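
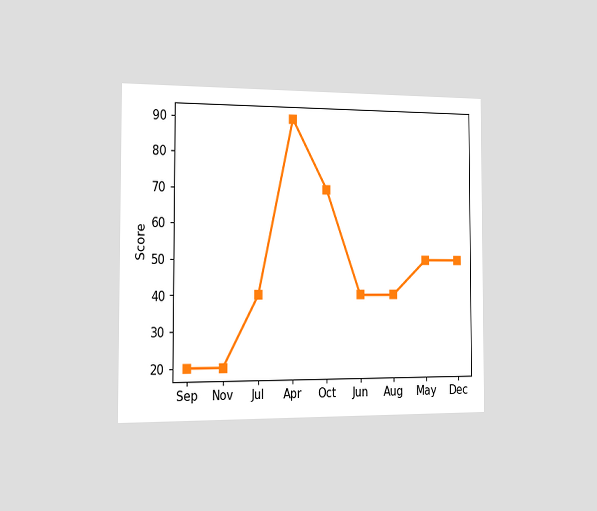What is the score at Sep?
The chart is viewed slightly from the left. At Sep, the line is at 20.

20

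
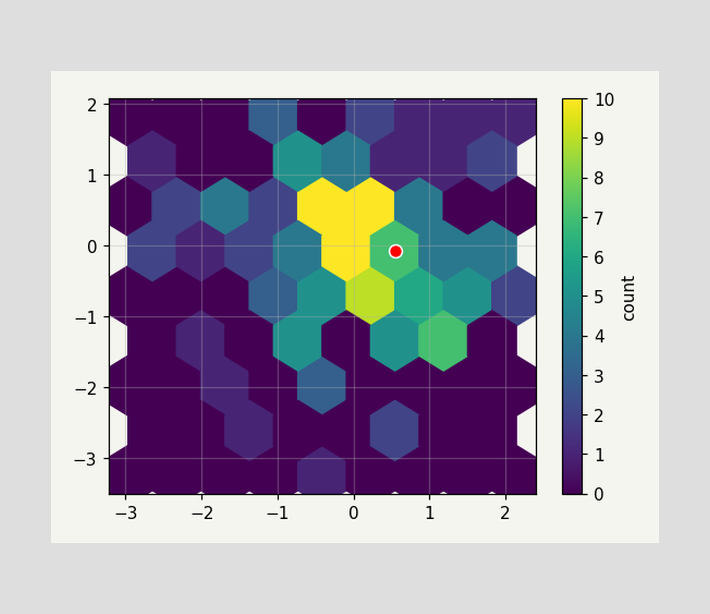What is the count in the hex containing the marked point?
The marked hex reads 7 on the colorbar.

7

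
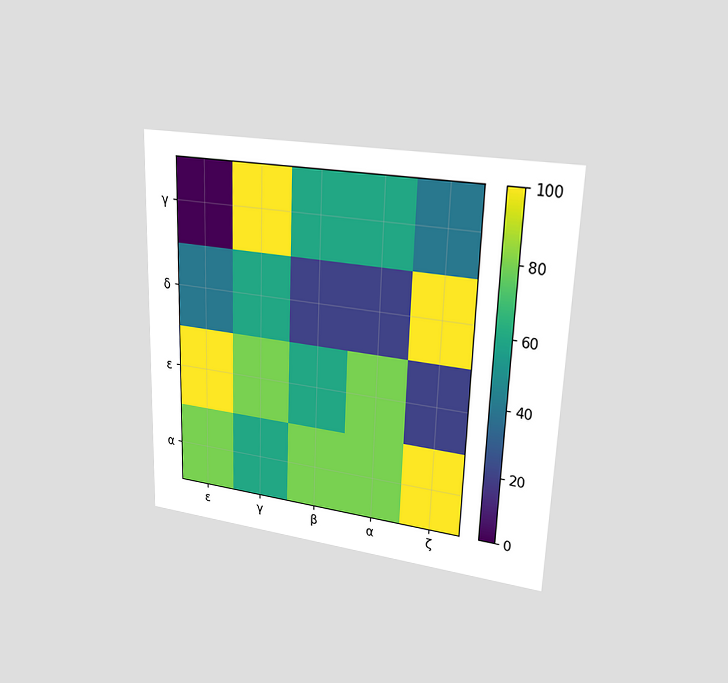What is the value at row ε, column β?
60

The chart is viewed at a slight angle. Matching cell (ε, β) against the colorbar gives 60.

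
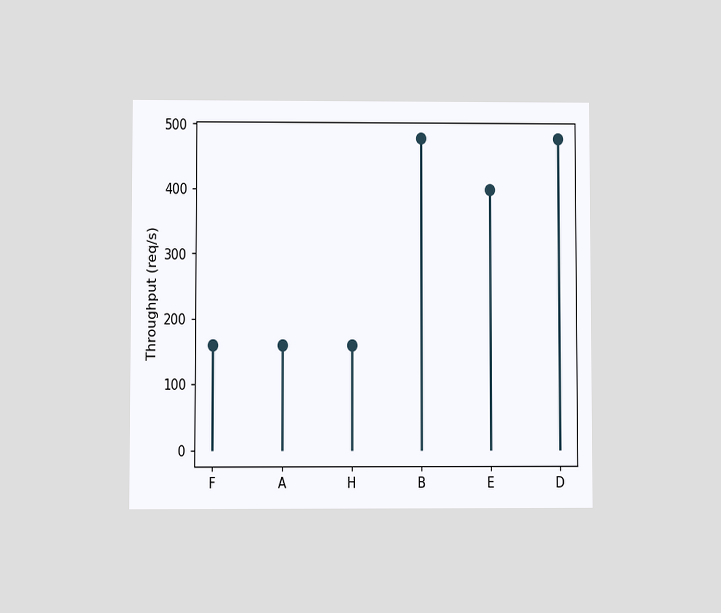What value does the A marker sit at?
160req/s

The chart is viewed at a slight angle. The A marker sits at 160req/s.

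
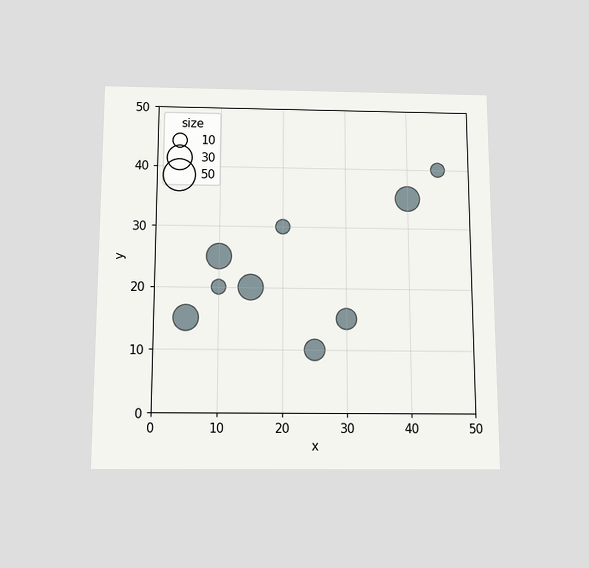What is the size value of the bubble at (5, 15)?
The chart is viewed slightly from below. Matching the bubble at (5, 15) against the size legend gives 30.

30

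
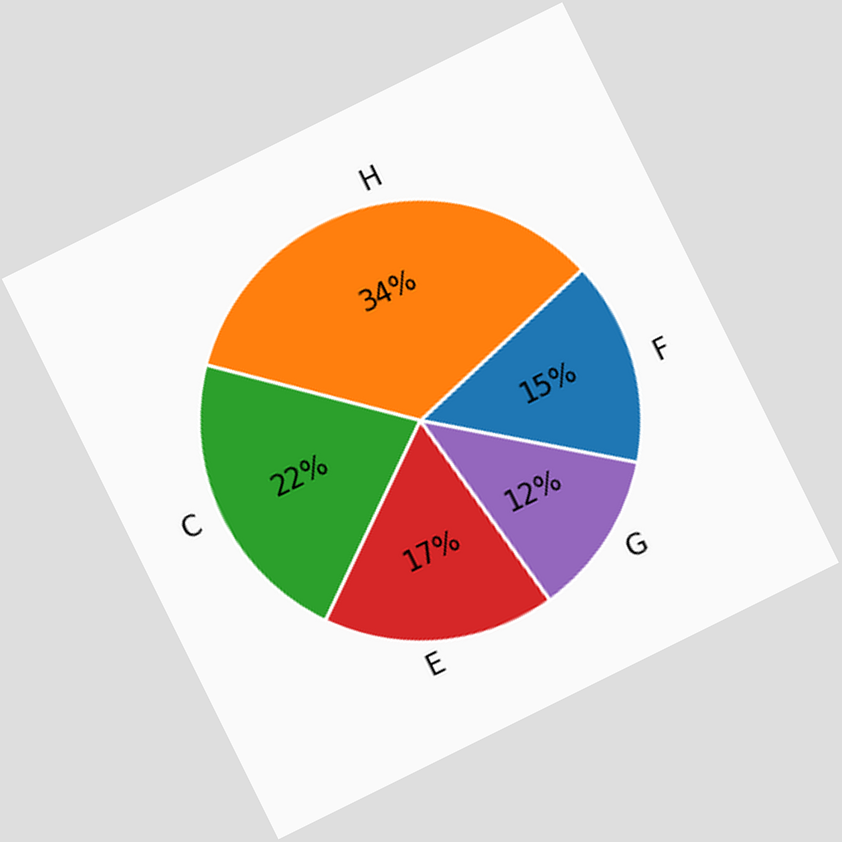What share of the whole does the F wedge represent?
15%

The chart is tilted about 26° counter-clockwise. The F slice takes up 15% of the pie.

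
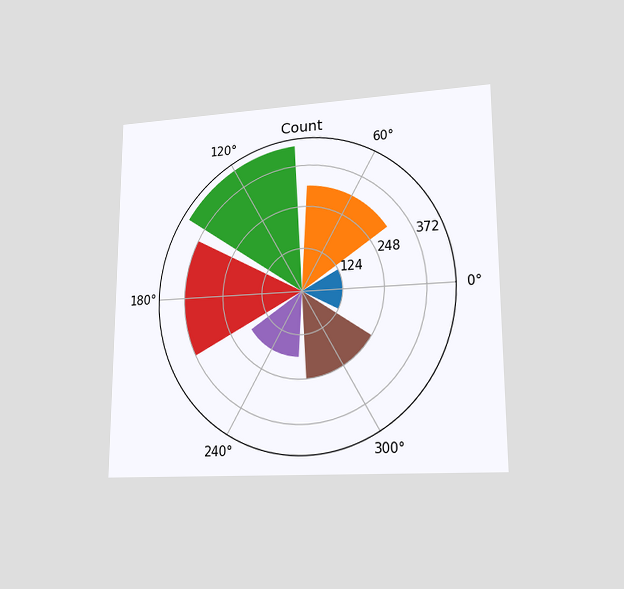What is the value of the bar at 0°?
124

The chart is viewed at a slight angle. The bar at 0° reaches 124 on the radial axis.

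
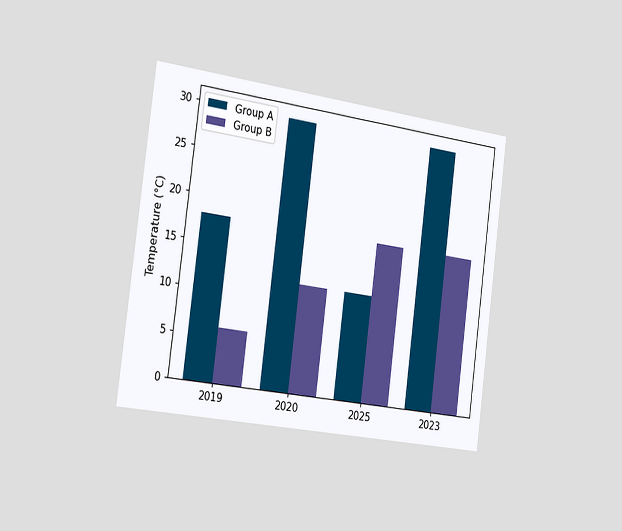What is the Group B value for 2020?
12°C

The chart is tilted about 7° clockwise and viewed slightly from the left. The Group B bar at 2020 reaches 12°C on the y-axis.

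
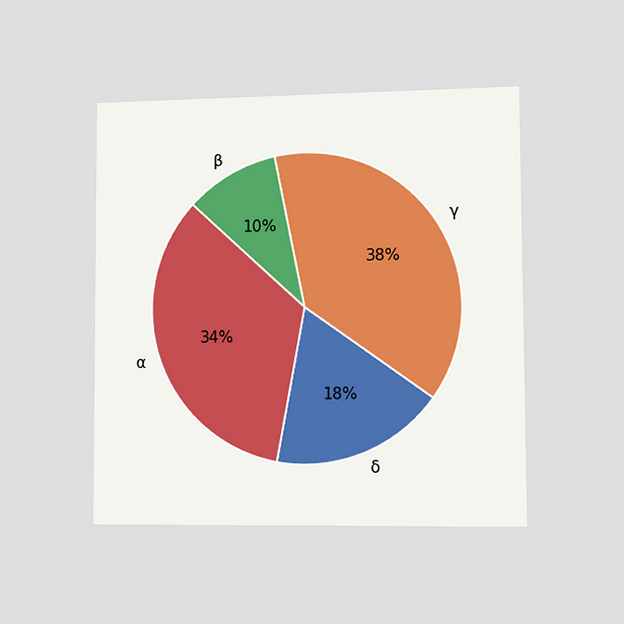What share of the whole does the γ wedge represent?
The chart is viewed slightly from the right. The γ slice takes up 38% of the pie.

38%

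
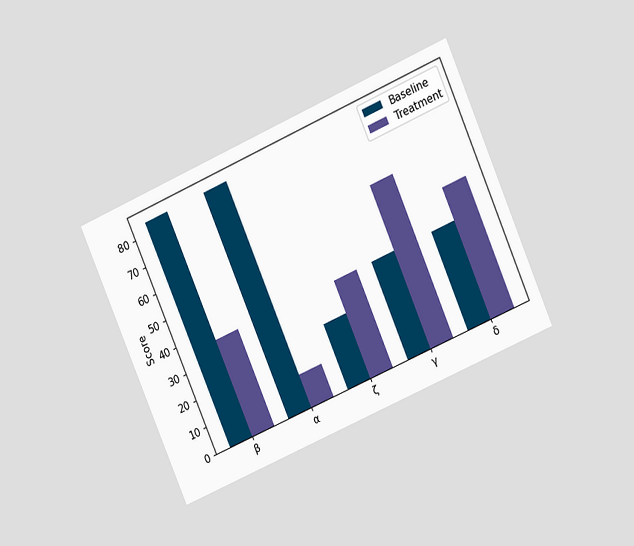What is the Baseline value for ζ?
24

The chart is tilted about 24° counter-clockwise and viewed at a slight angle. The Baseline bar at ζ reaches 24 on the y-axis.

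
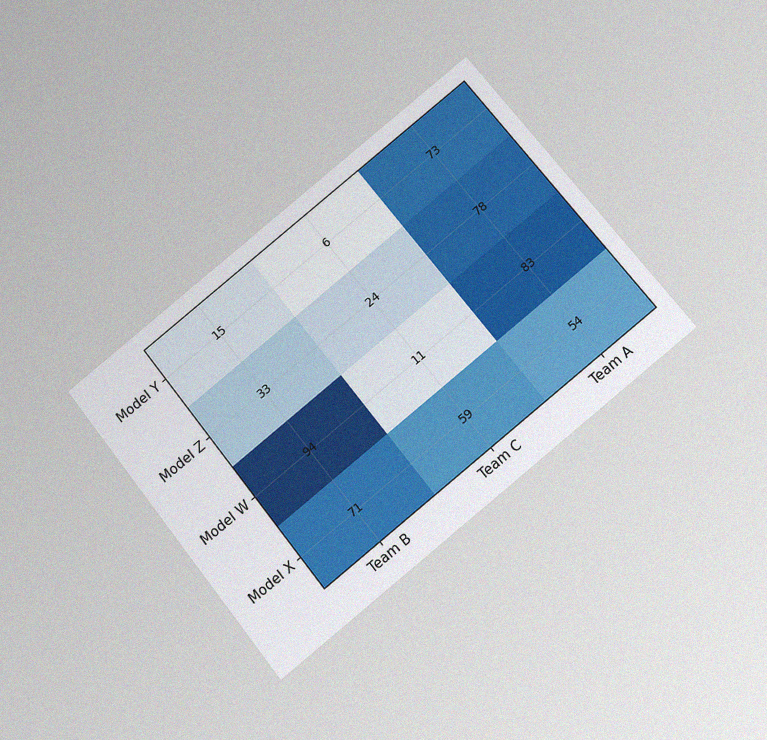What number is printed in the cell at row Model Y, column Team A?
73

The chart is tilted about 39° counter-clockwise and viewed slightly from below, with some photo noise. The (Model Y, Team A) cell reads 73.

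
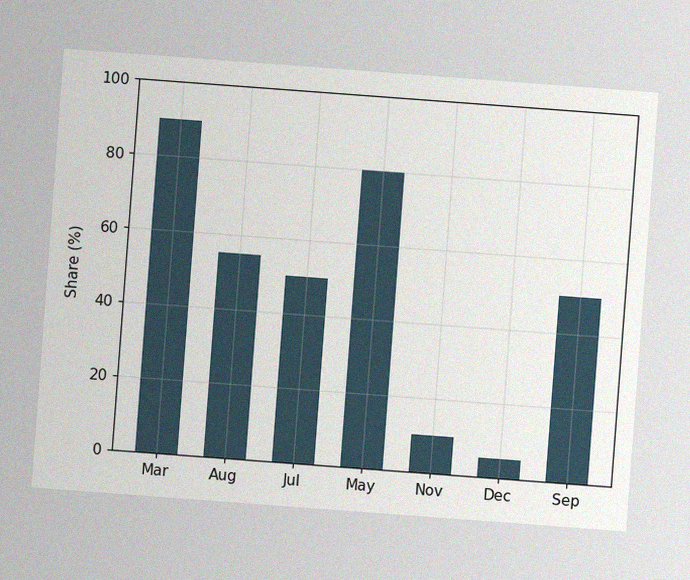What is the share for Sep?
50%

The chart is tilted about 4° clockwise, with some photo noise. Reading along the chart's y-axis, the Sep bar reaches 50%.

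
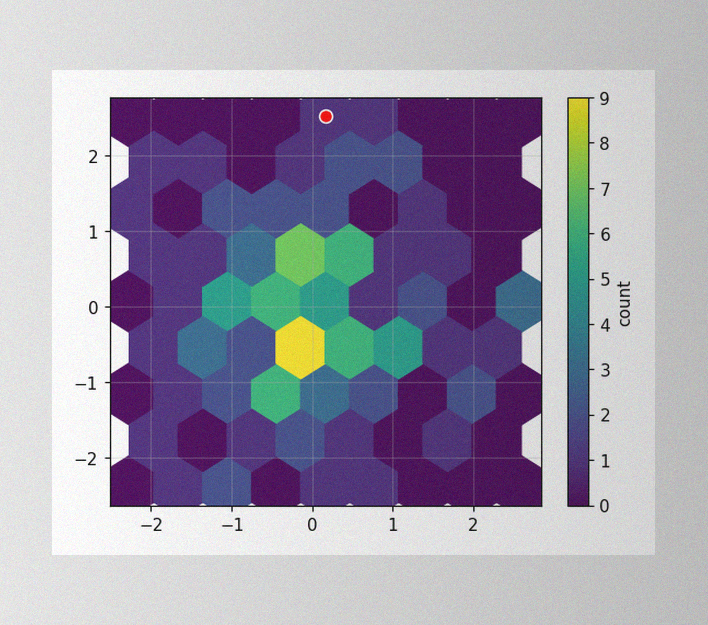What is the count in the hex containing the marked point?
The image has some photo noise and uneven lighting. The marked hex reads 1 on the colorbar.

1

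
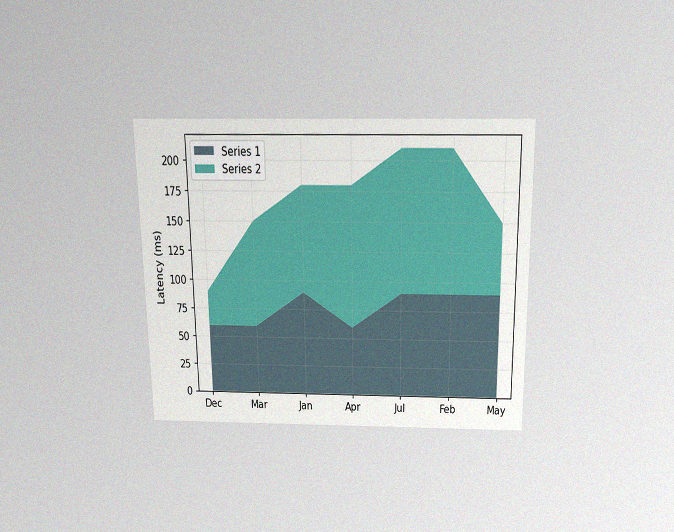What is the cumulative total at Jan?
The chart is viewed slightly from above, with some photo noise. The stacked total at Jan reaches 180ms.

180ms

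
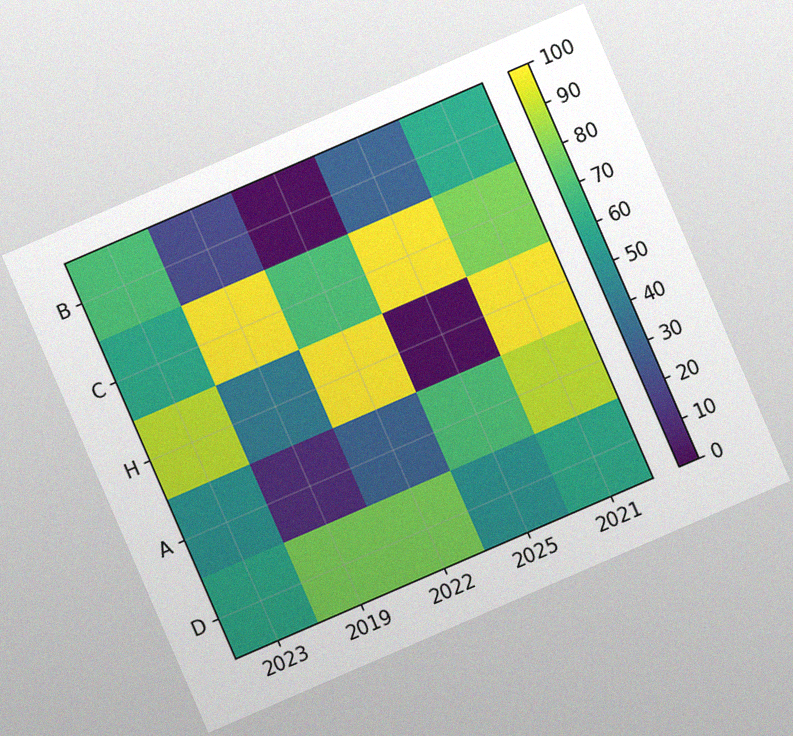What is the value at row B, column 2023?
The chart is tilted about 23° counter-clockwise, with some photo noise. Matching cell (B, 2023) against the colorbar gives 70.

70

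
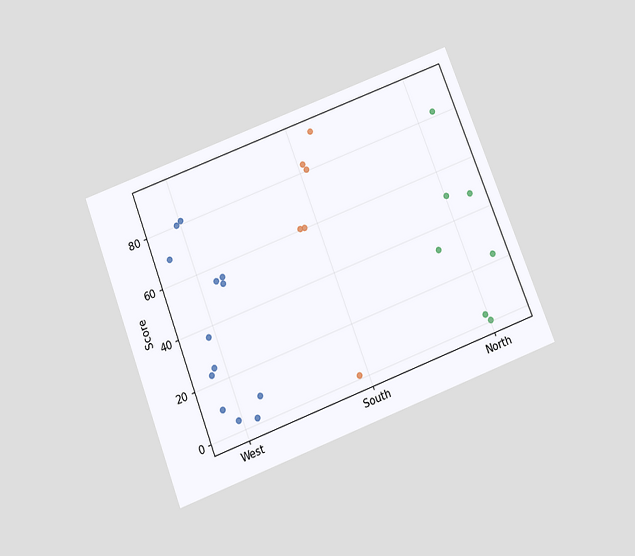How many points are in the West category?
13

The chart is tilted about 21° counter-clockwise and viewed slightly from below. Counting the markers in the West column gives 13.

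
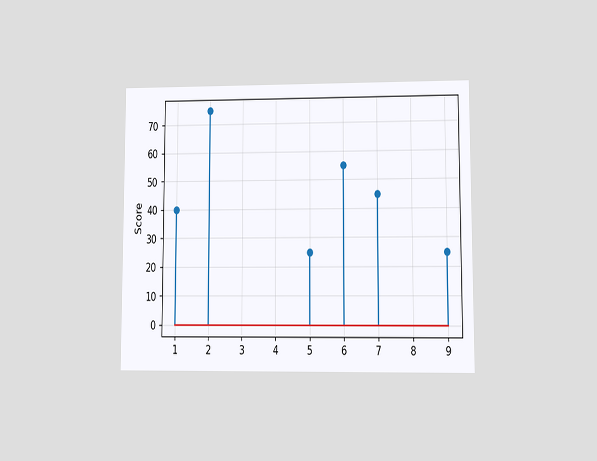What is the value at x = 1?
40

The chart is viewed at a slight angle. The stem at x=1 reaches 40.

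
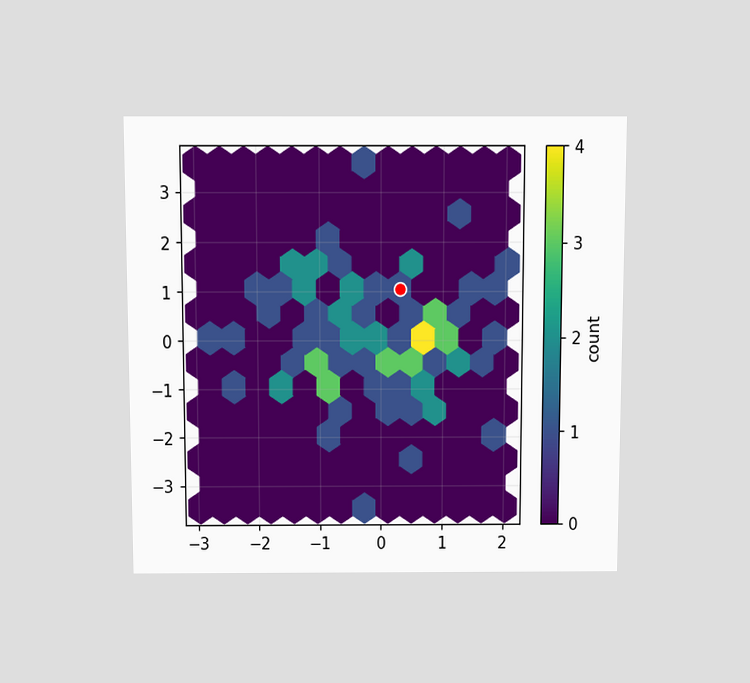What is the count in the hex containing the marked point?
1

The chart is viewed slightly from above. The marked hex reads 1 on the colorbar.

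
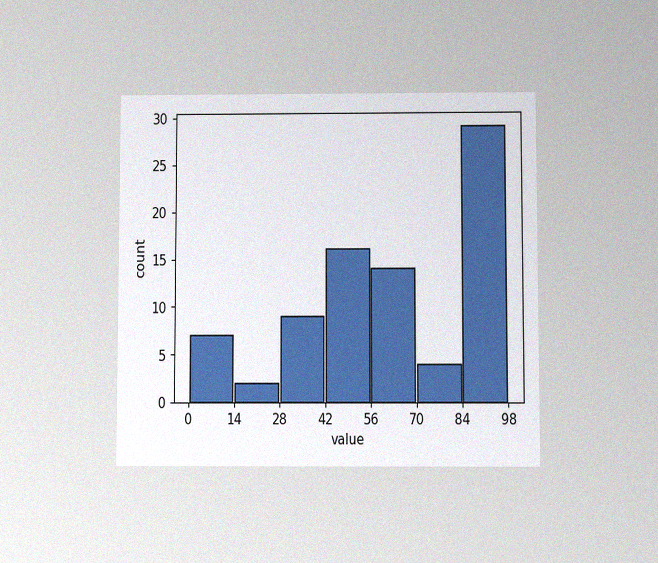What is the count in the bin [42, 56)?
16

The chart is viewed slightly from below, with some photo noise. The [42, 56) bin has height 16.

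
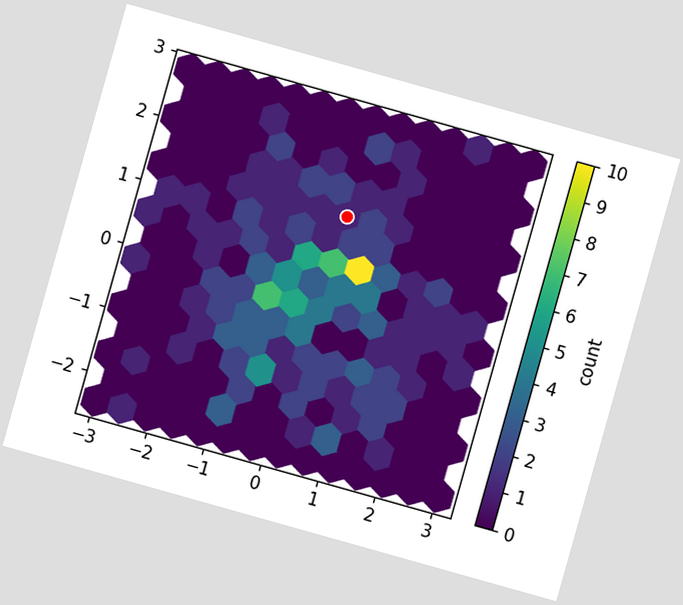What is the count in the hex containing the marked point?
The chart is tilted about 16° clockwise. The marked hex reads 1 on the colorbar.

1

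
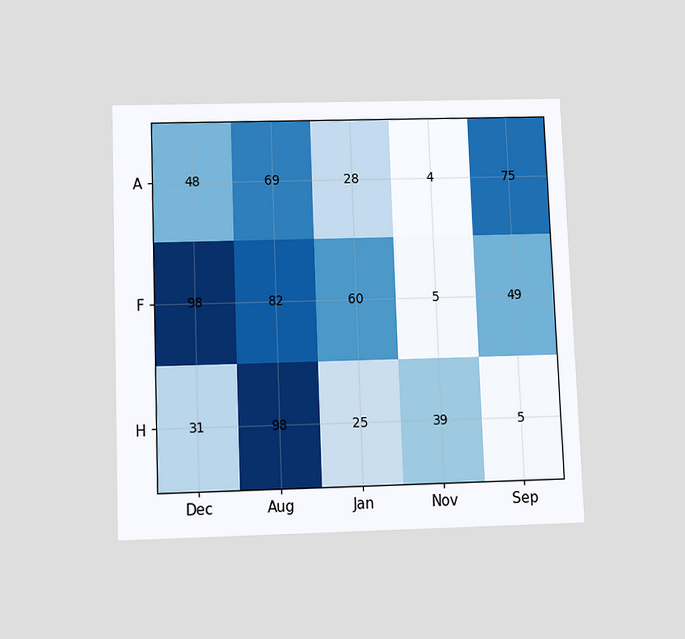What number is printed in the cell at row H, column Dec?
31

The chart is tilted about 2° counter-clockwise and viewed slightly from below. The (H, Dec) cell reads 31.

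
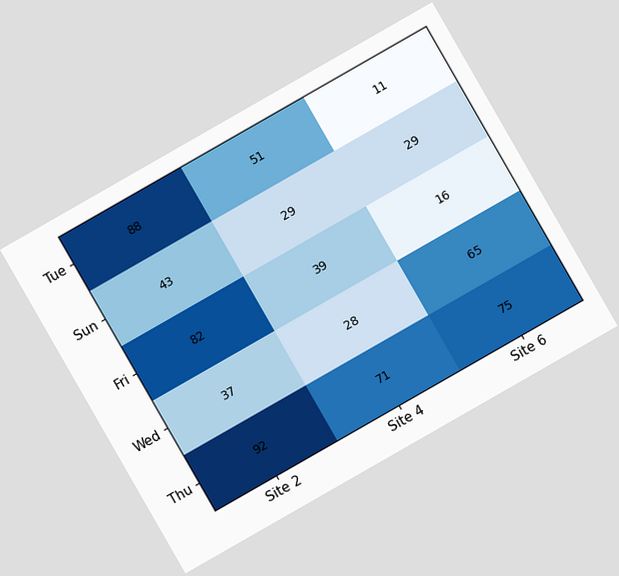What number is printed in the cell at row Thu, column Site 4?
The chart is tilted about 30° counter-clockwise. The (Thu, Site 4) cell reads 71.

71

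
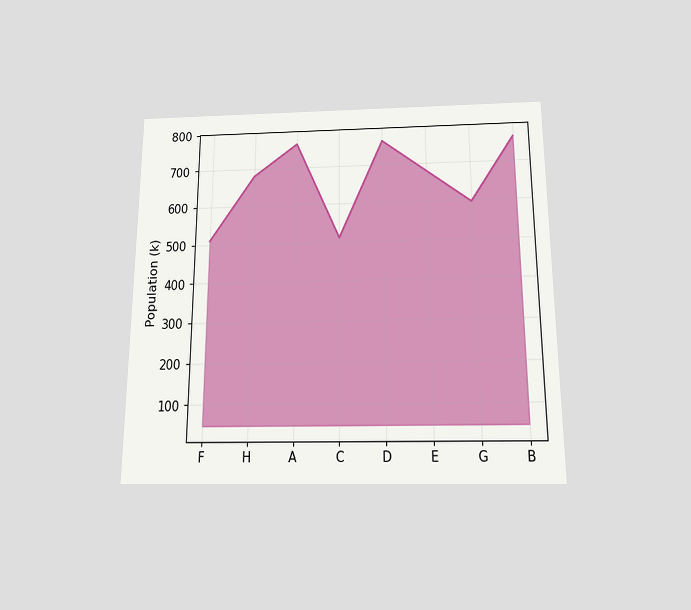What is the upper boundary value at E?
The chart is viewed slightly from below. At E the upper boundary is at 680k.

680k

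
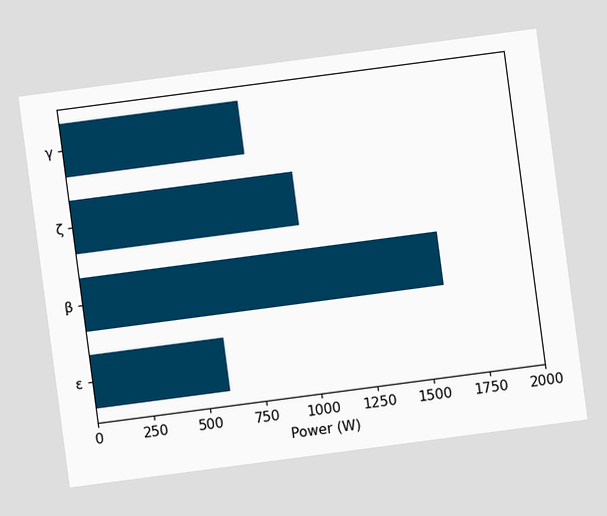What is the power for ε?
The chart is tilted about 7° counter-clockwise. Reading along the chart's x-axis, the ε bar reaches 600W.

600W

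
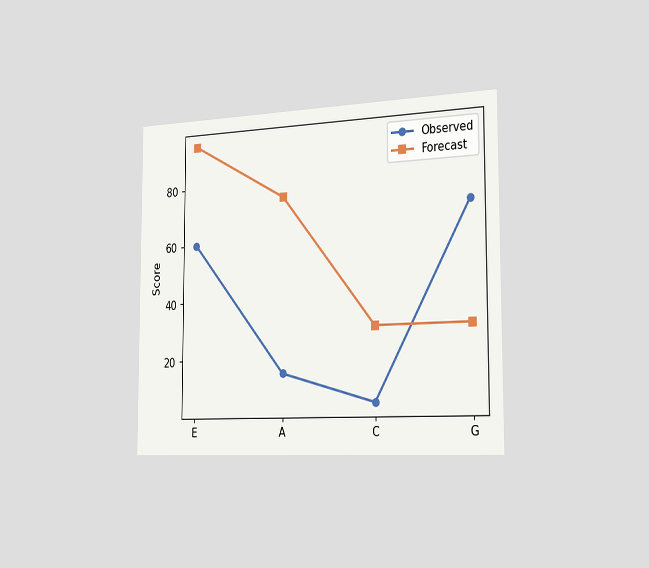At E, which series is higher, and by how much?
The chart is viewed slightly from the right. At E, Forecast sits above the other line by 35.

Forecast, by 35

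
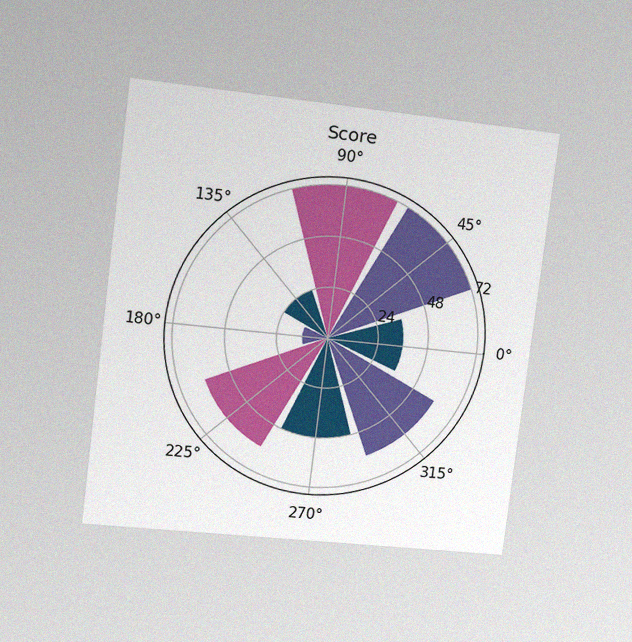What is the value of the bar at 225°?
60

The chart is tilted about 7° clockwise and viewed slightly from the left, with some photo noise. The bar at 225° reaches 60 on the radial axis.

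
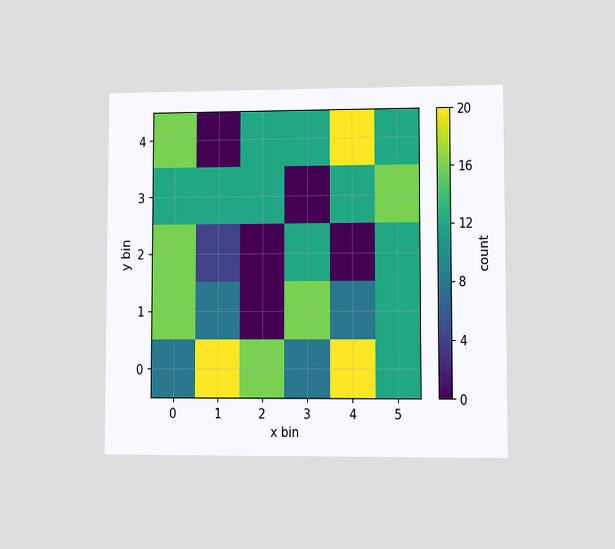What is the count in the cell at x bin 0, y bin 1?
16

The chart is viewed at a slight angle. Matching the cell (0, 1) against the colorbar gives 16.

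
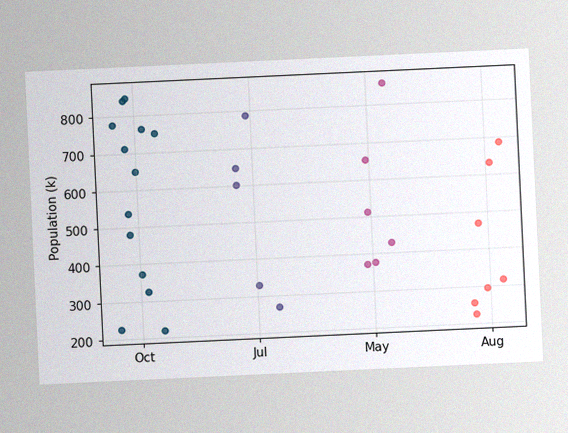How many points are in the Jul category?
The chart is tilted about 3° counter-clockwise, with some photo noise. Counting the markers in the Jul column gives 5.

5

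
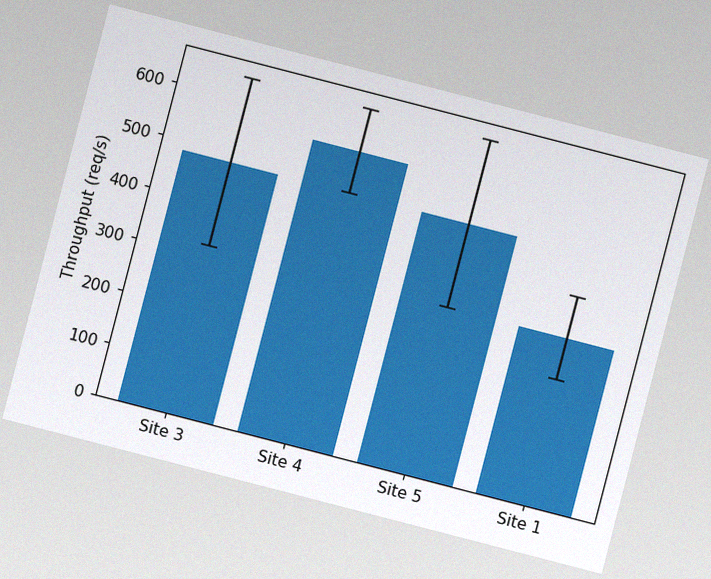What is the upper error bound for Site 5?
The chart is tilted about 15° clockwise, with some photo noise. The Site 5 bar's upper whisker reaches 640req/s.

640req/s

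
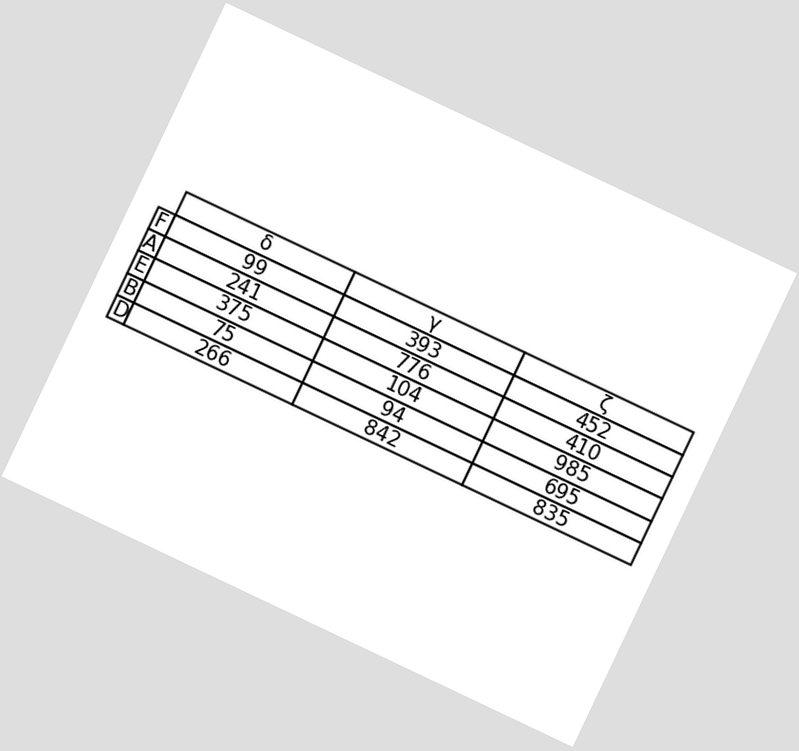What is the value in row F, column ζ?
452

The chart is tilted about 25° clockwise. The (F, ζ) cell reads 452.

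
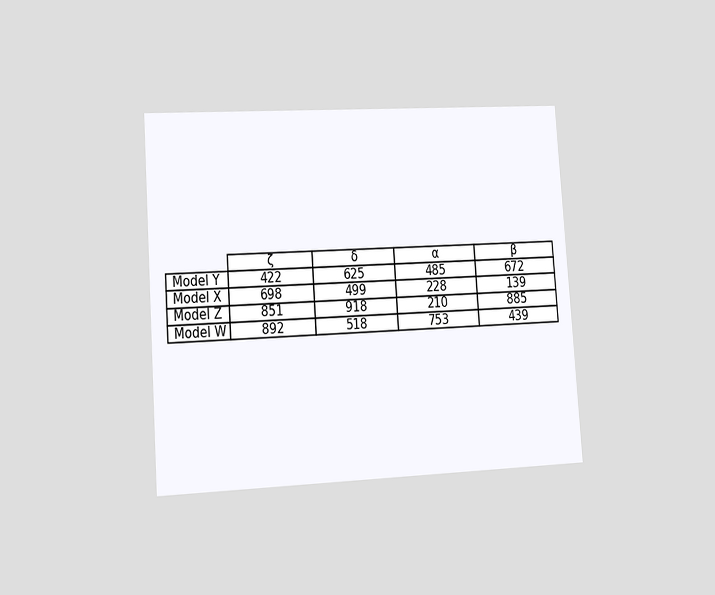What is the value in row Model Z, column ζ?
851

The chart is tilted about 4° counter-clockwise and viewed slightly from the left. The (Model Z, ζ) cell reads 851.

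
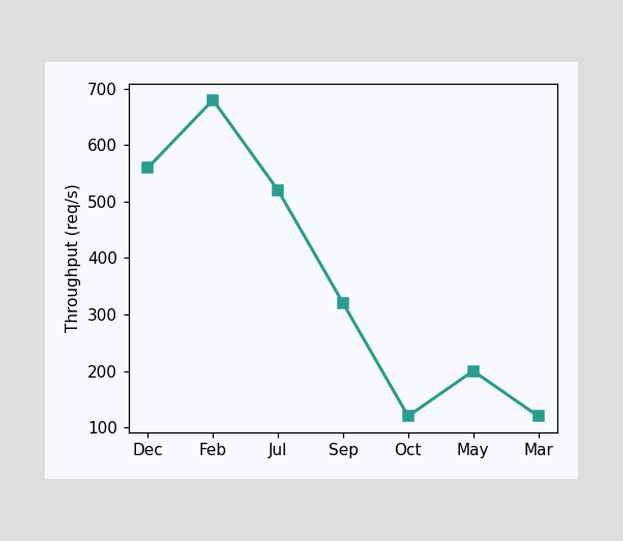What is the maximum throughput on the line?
680req/s

The highest point is at Feb, and reading across to the y-axis gives 680req/s.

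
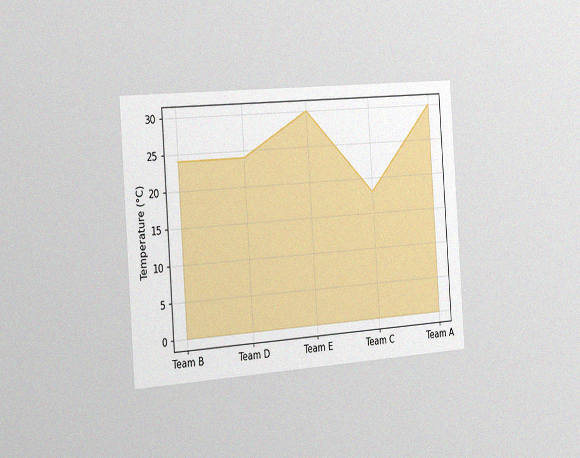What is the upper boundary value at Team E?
30°C

The chart is tilted about 4° counter-clockwise and viewed slightly from the left, with some photo noise. At Team E the upper boundary is at 30°C.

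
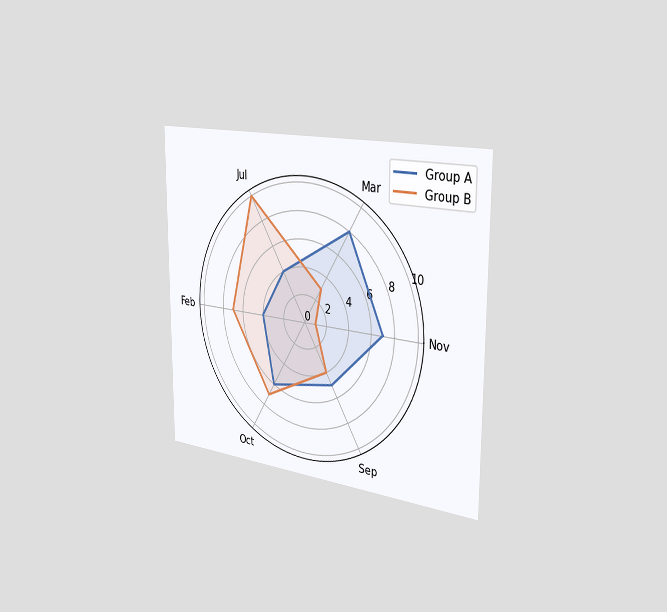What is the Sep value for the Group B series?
The chart is viewed slightly from the right. On the Sep axis, Group B reaches 4.

4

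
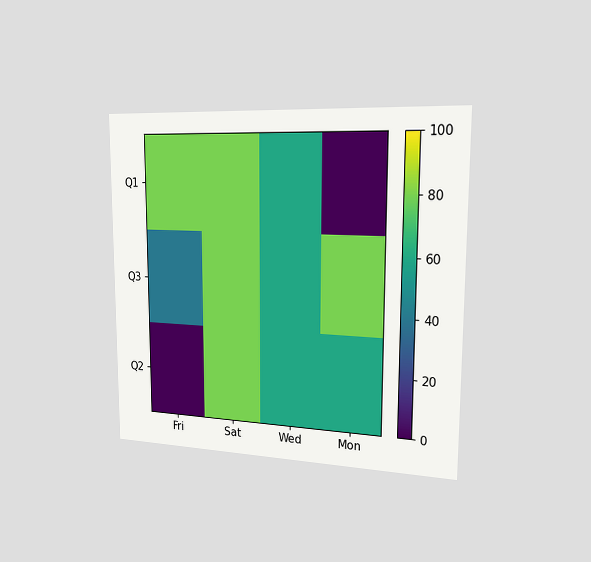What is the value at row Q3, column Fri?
40

The chart is viewed slightly from the right. Matching cell (Q3, Fri) against the colorbar gives 40.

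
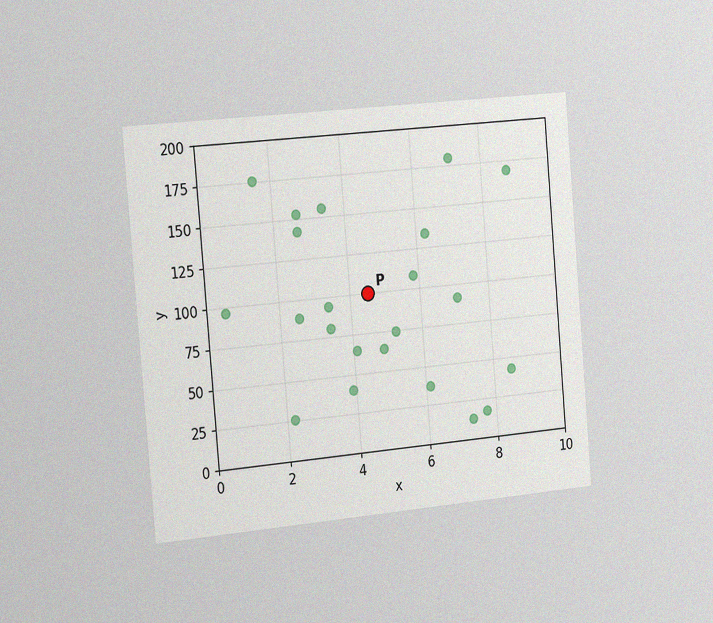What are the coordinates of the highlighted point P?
The chart is tilted about 5° counter-clockwise and viewed slightly from the left, with some photo noise. Following the gridlines from P to each axis, P sits at (4.5, 100).

(4.5, 100)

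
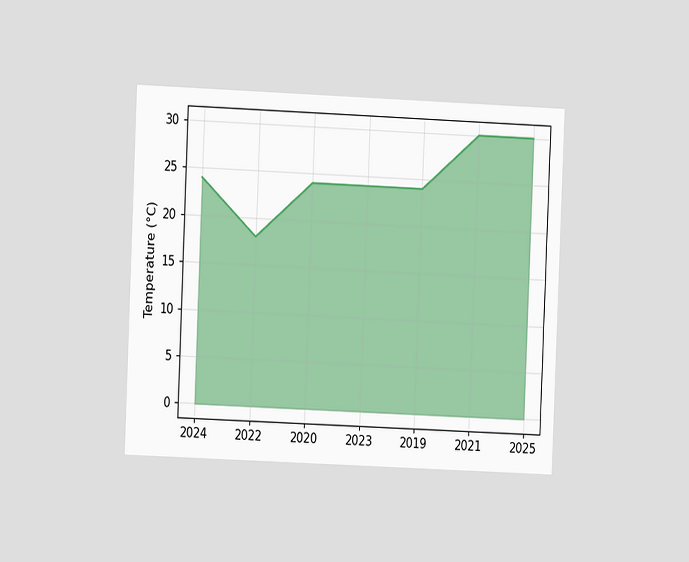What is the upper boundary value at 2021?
The chart is tilted about 2° clockwise and viewed at a slight angle. At 2021 the upper boundary is at 30°C.

30°C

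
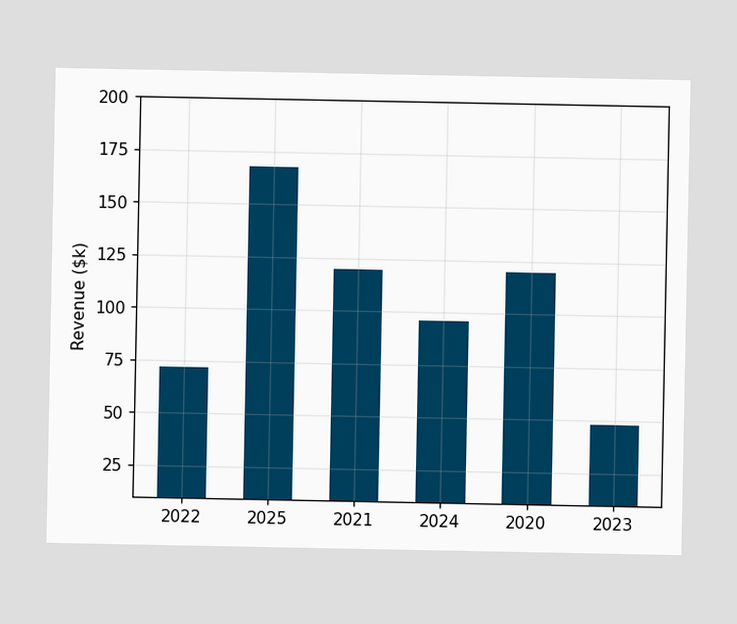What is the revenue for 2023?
Reading along the chart's y-axis, the 2023 bar reaches $48k.

$48k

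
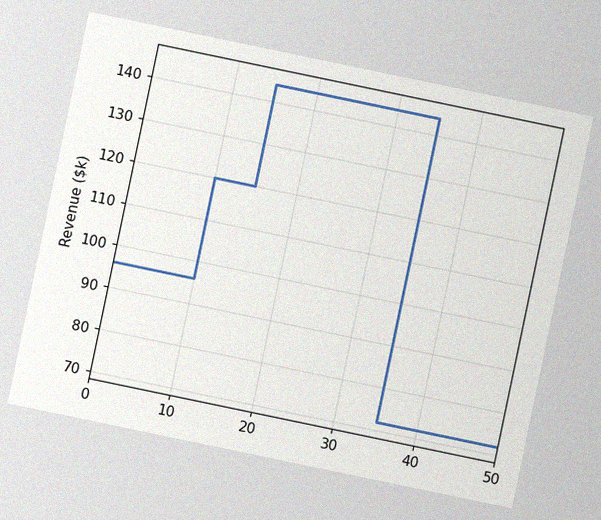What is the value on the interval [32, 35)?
$144k

The chart is tilted about 12° clockwise, with some photo noise. On [32, 35) the step sits at $144k.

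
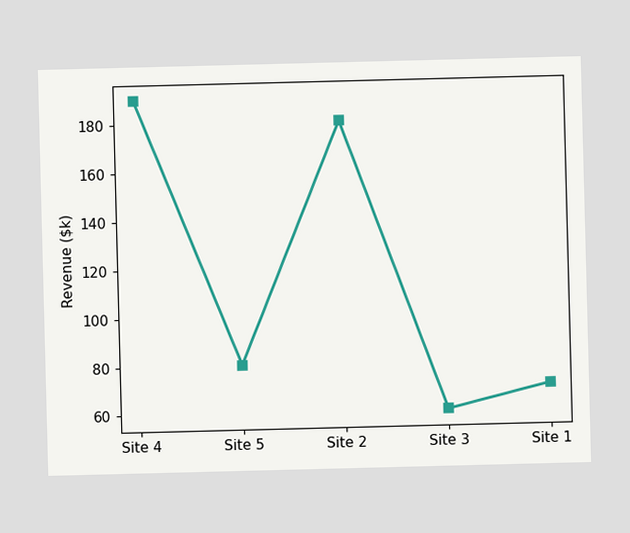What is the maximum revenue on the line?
$190k

The highest point is at Site 4, and reading across to the y-axis gives $190k.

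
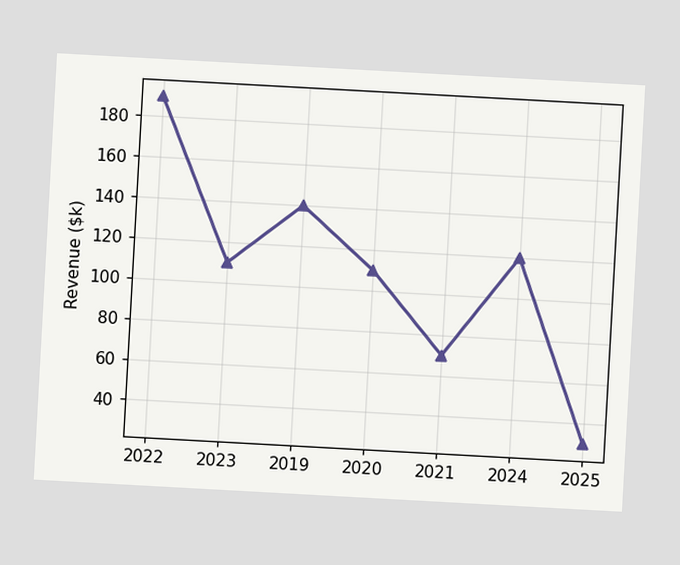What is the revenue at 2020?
$110k

The chart is tilted about 3° clockwise. At 2020, the line is at $110k.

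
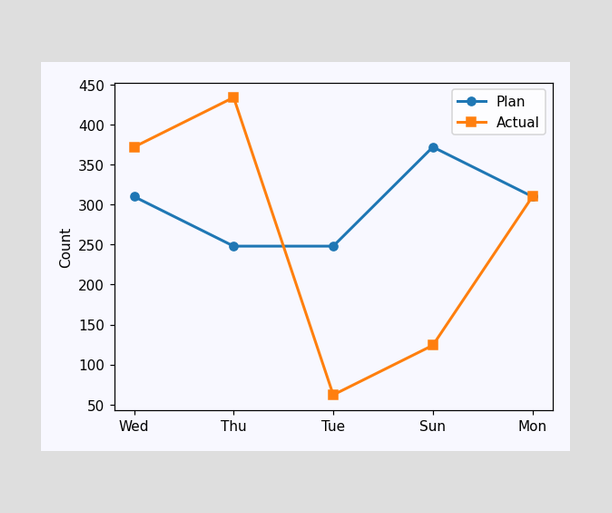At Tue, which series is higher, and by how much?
Plan, by 186

At Tue, Plan sits above the other line by 186.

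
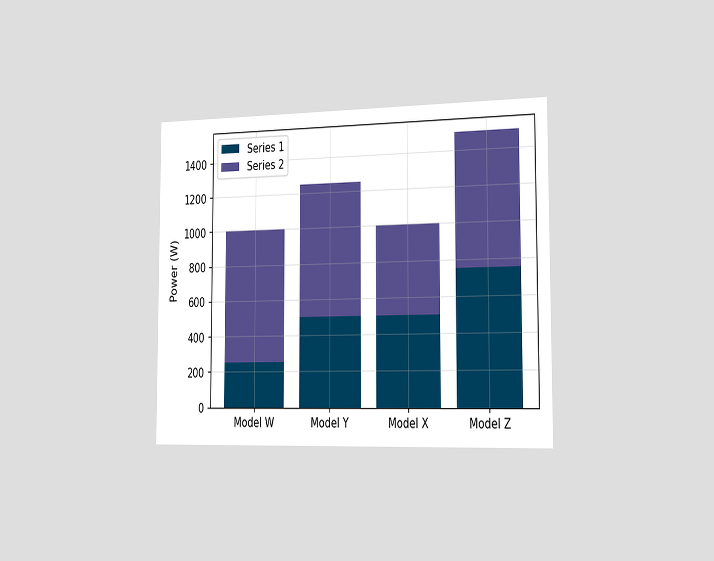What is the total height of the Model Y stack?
1250W

The chart is viewed slightly from the right. The Model Y stack's top reaches 1250W on the y-axis.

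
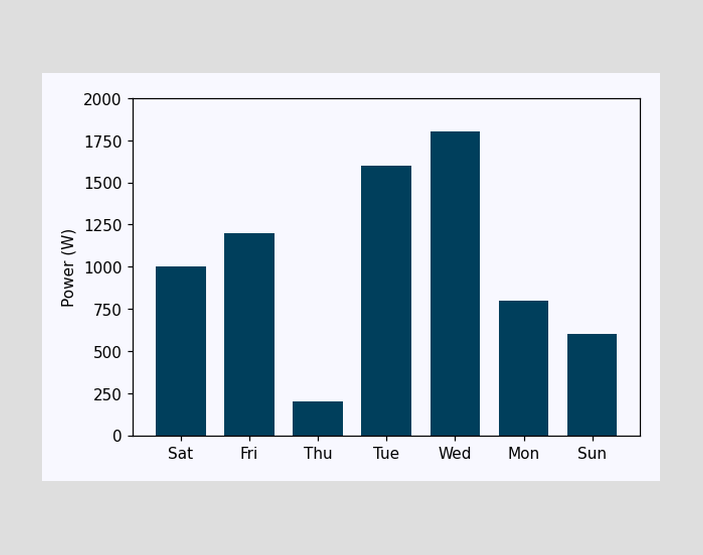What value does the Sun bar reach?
600W

Reading along the chart's y-axis, the Sun bar reaches 600W.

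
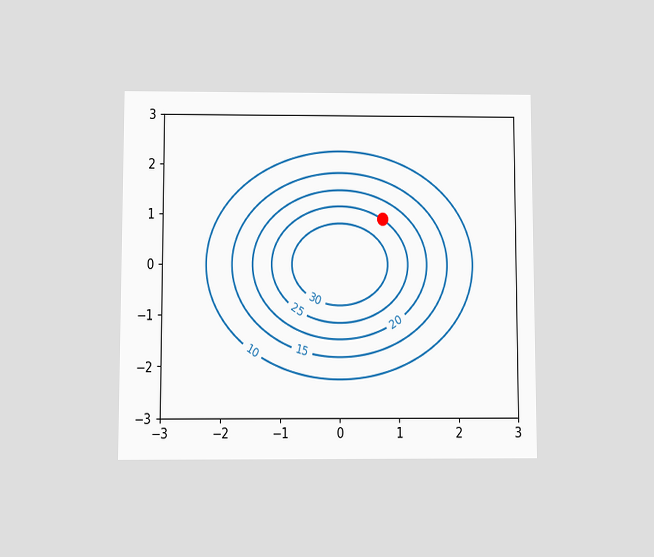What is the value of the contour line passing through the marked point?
The chart is viewed at a slight angle. The marked point sits on the contour labelled 25.

25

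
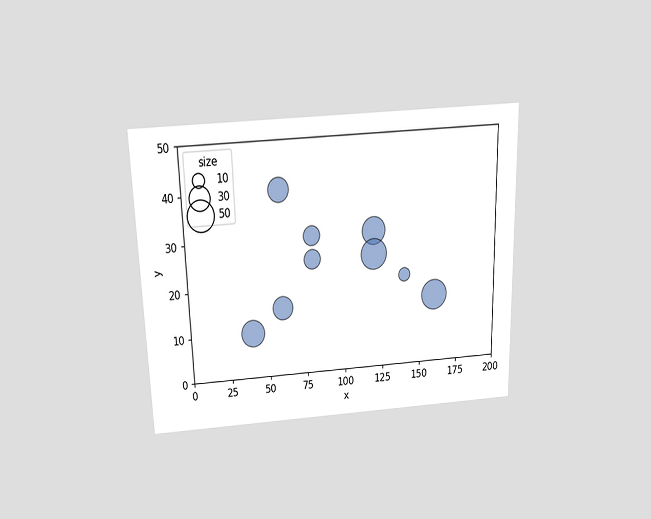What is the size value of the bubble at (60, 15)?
The chart is viewed slightly from above. Matching the bubble at (60, 15) against the size legend gives 30.

30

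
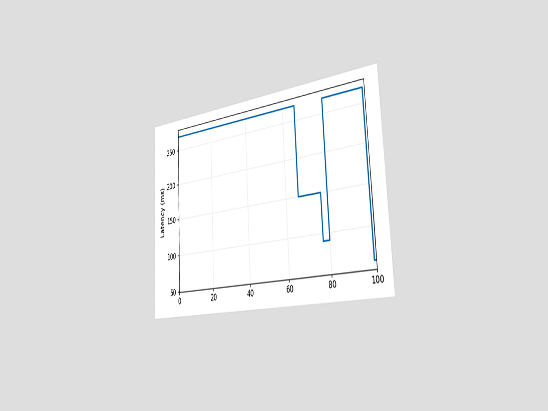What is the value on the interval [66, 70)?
150ms

The chart is tilted about 3° counter-clockwise and viewed slightly from the right. On [66, 70) the step sits at 150ms.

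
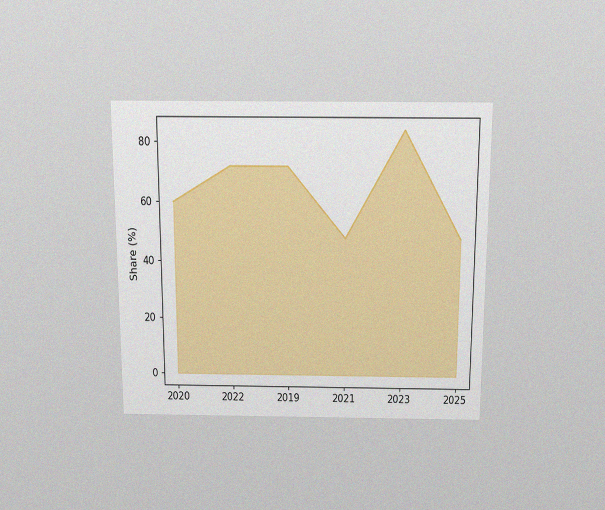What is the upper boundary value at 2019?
72%

The chart is viewed slightly from above, with some photo noise. At 2019 the upper boundary is at 72%.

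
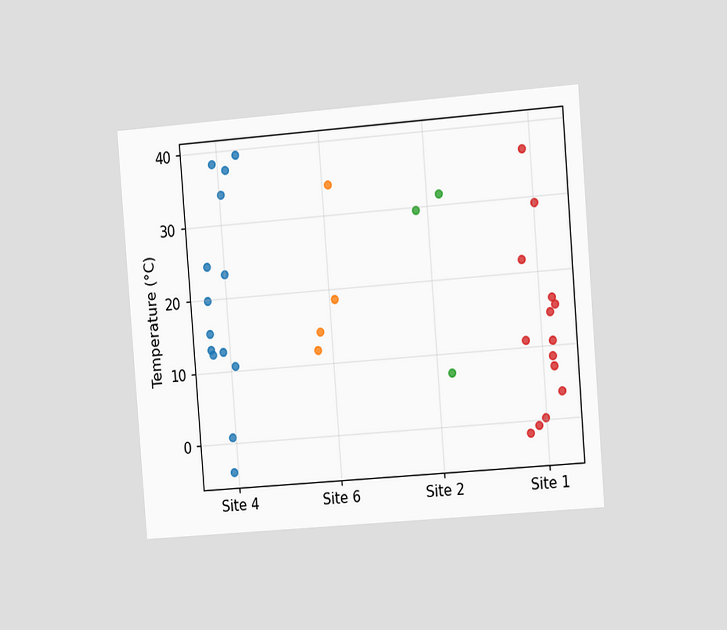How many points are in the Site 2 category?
3

The chart is tilted about 4° counter-clockwise and viewed slightly from the right. Counting the markers in the Site 2 column gives 3.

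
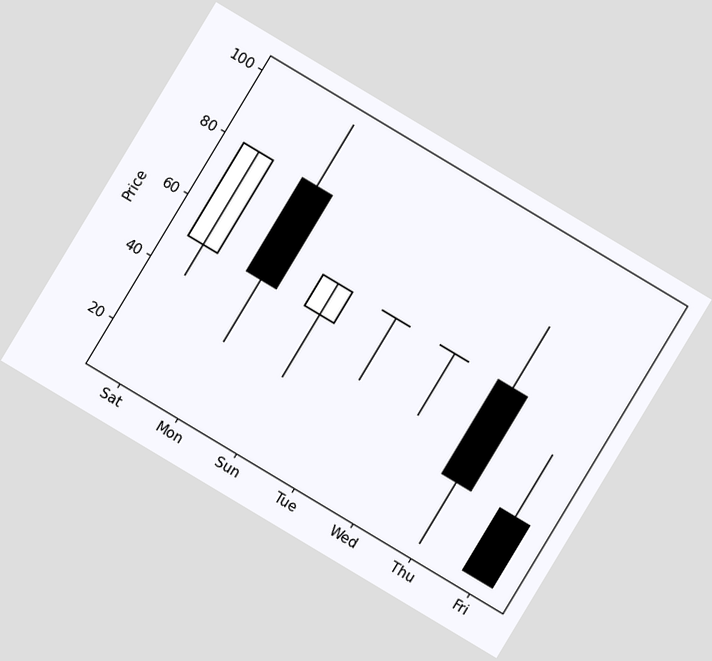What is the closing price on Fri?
The chart is tilted about 31° clockwise. The Fri candle closes at 10.

10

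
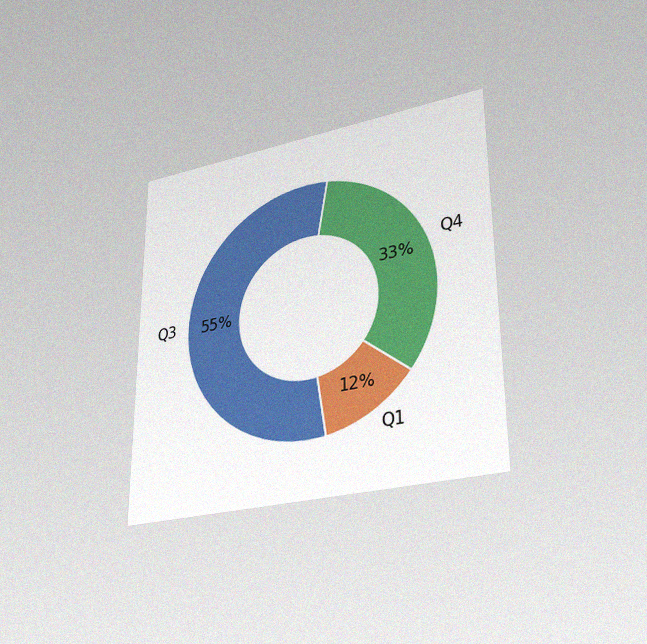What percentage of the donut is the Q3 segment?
55%

The chart is viewed at a slight angle, with some photo noise. The Q3 segment takes up 55% of the ring.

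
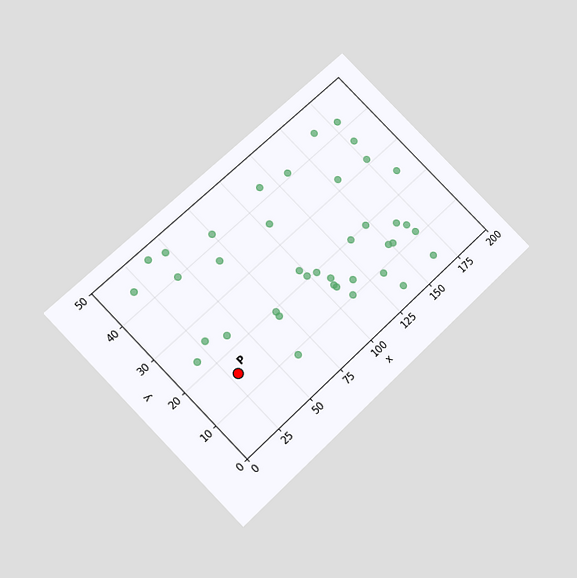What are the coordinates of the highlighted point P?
(30, 15)

The chart is tilted about 44° counter-clockwise and viewed slightly from below. Following the gridlines from P to each axis, P sits at (30, 15).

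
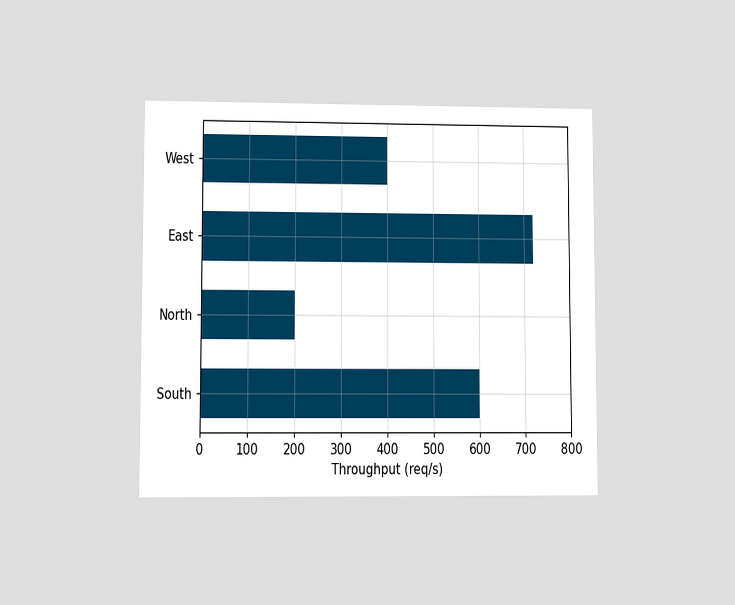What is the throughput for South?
The chart is viewed at a slight angle. Reading along the chart's x-axis, the South bar reaches 600req/s.

600req/s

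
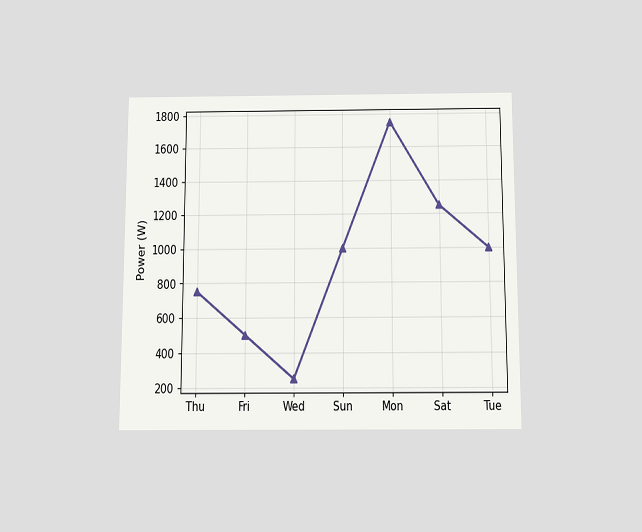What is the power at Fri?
500W

The chart is viewed slightly from below. At Fri, the line is at 500W.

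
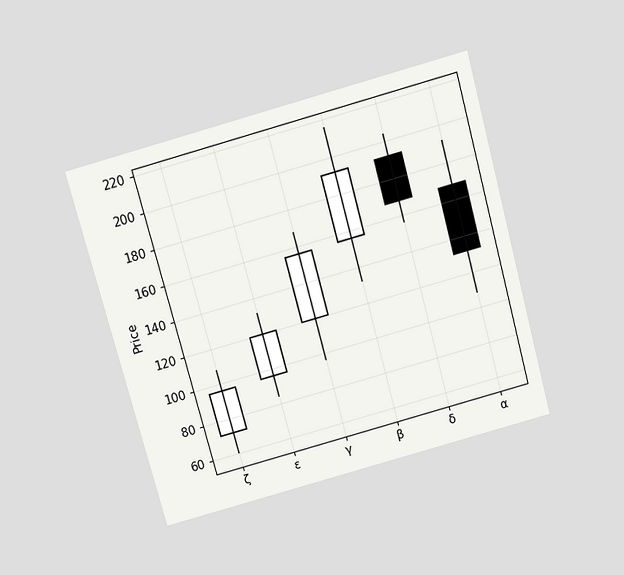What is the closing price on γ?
156

The chart is tilted about 15° counter-clockwise and viewed slightly from above. The γ candle closes at 156.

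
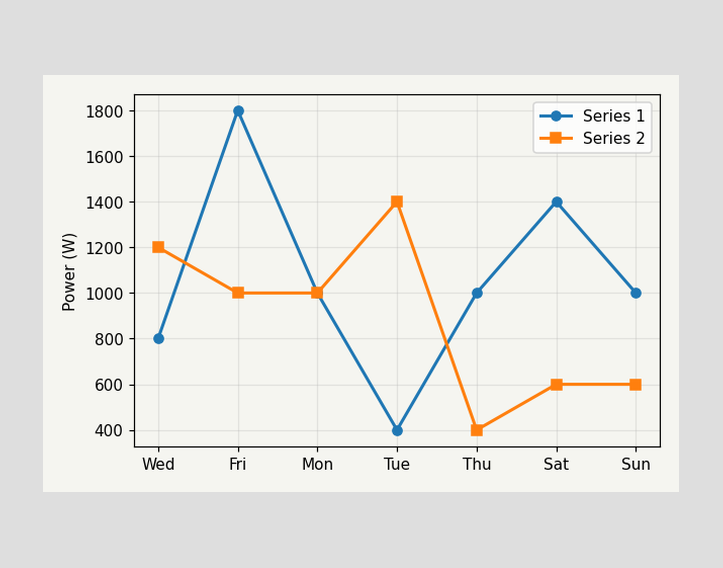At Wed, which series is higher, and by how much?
Series 2, by 400W

At Wed, Series 2 sits above the other line by 400W.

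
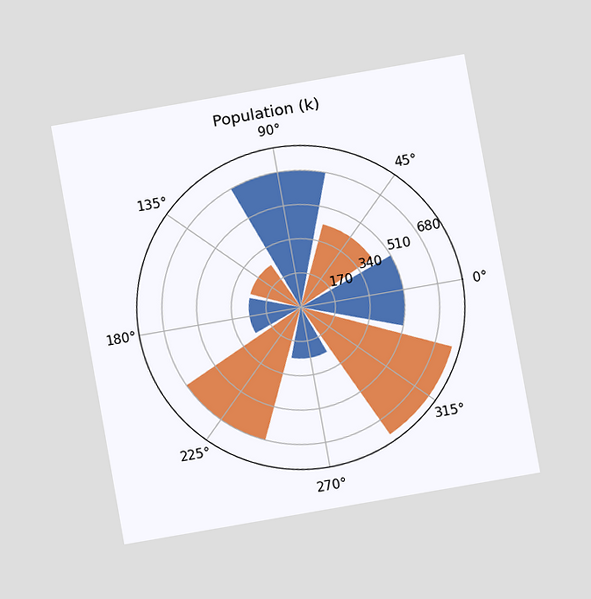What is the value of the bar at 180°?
The chart is tilted about 10° counter-clockwise and viewed at a slight angle. The bar at 180° reaches 255k on the radial axis.

255k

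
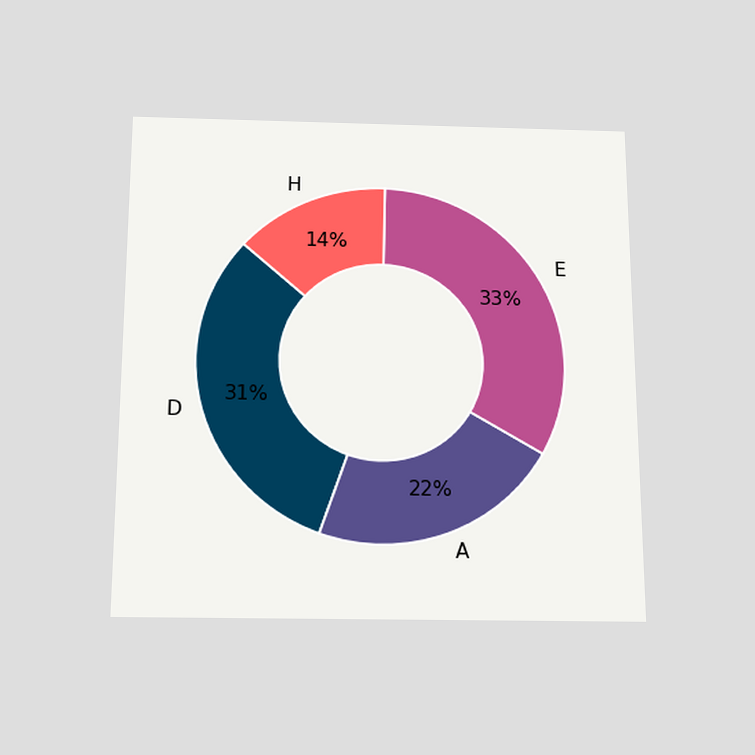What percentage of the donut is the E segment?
The chart is viewed slightly from below. The E segment takes up 33% of the ring.

33%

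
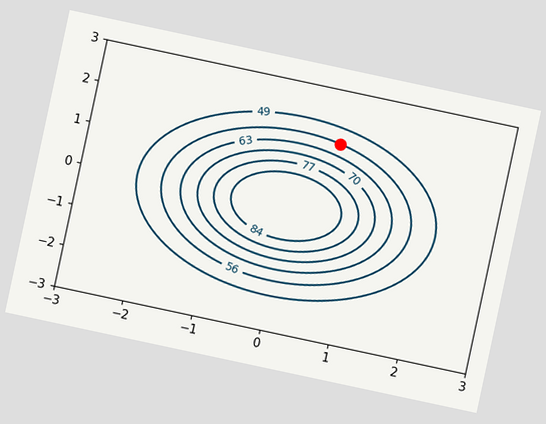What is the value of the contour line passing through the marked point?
The chart is tilted about 12° clockwise. The marked point sits on the contour labelled 56.

56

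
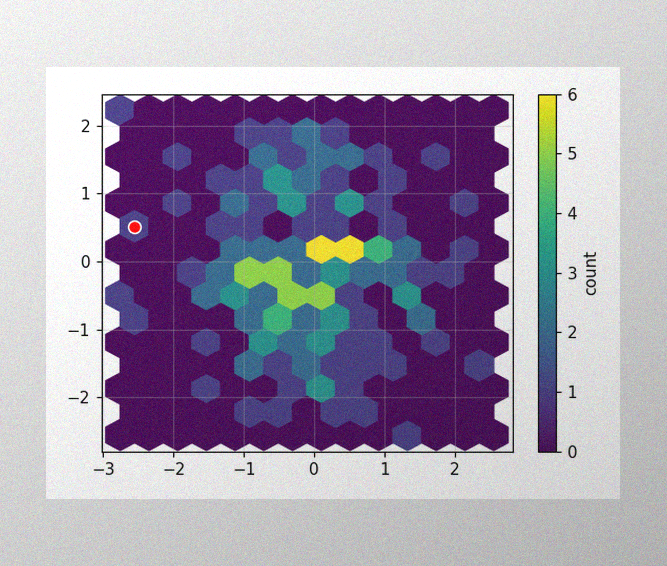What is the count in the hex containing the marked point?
The image has some photo noise and uneven lighting. The marked hex reads 1 on the colorbar.

1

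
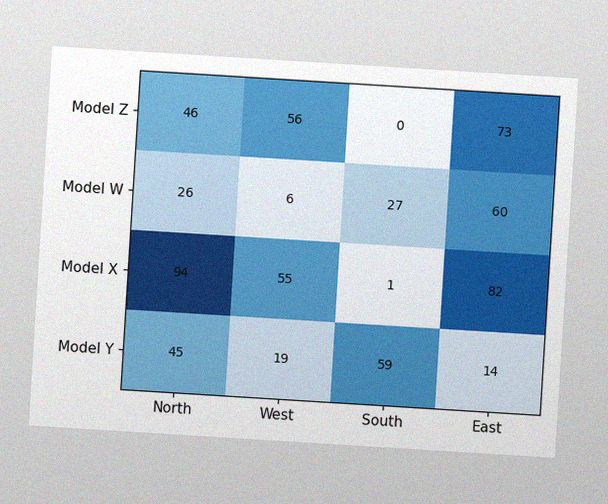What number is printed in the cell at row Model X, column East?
The chart is tilted about 4° clockwise, with some photo noise. The (Model X, East) cell reads 82.

82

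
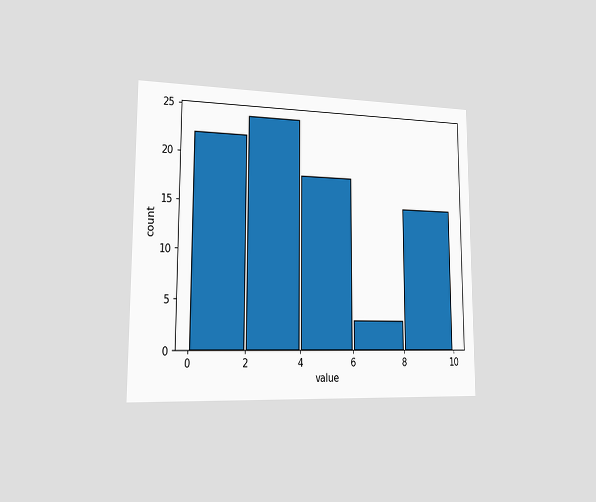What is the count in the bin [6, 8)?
The chart is viewed slightly from the left. The [6, 8) bin has height 3.

3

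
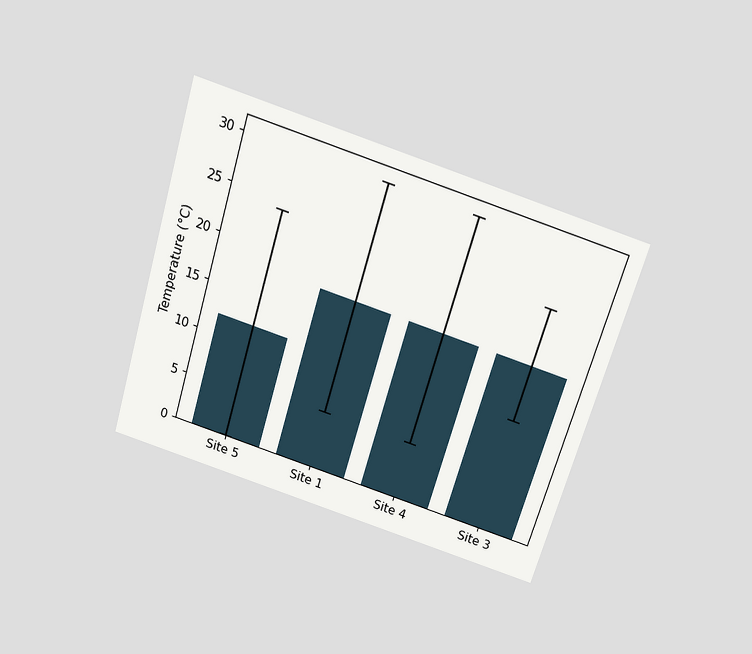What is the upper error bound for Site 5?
24°C

The chart is tilted about 17° clockwise and viewed slightly from above. The Site 5 bar's upper whisker reaches 24°C.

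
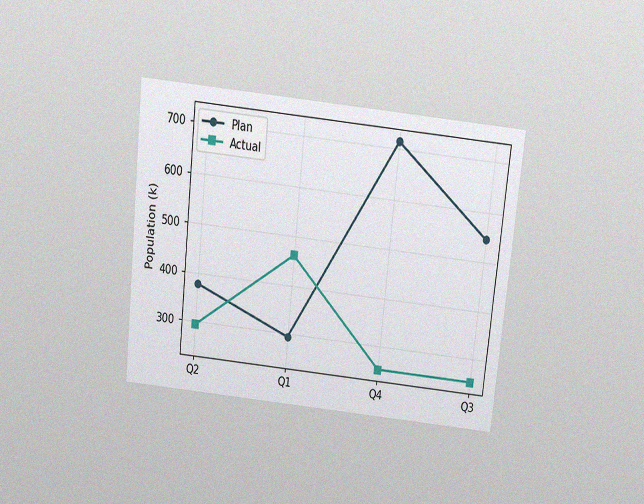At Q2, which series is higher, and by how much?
Plan, by 84k

The chart is tilted about 6° clockwise and viewed slightly from above, with some photo noise. At Q2, Plan sits above the other line by 84k.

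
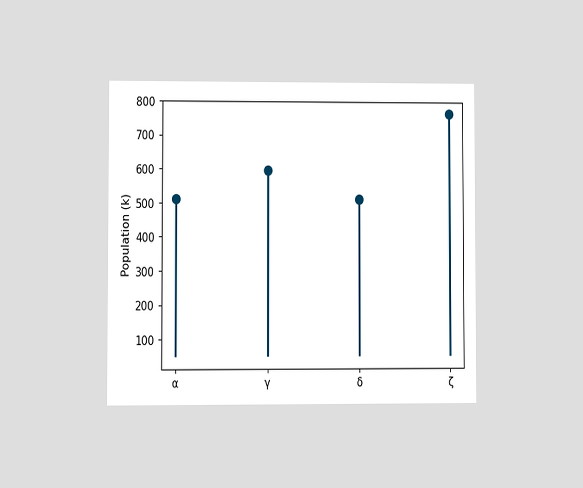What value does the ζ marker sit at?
765k

The chart is viewed at a slight angle. The ζ marker sits at 765k.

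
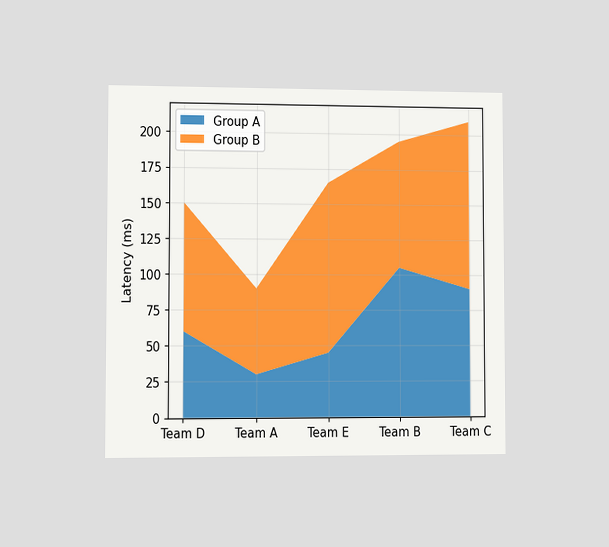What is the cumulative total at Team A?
The chart is viewed slightly from the left. The stacked total at Team A reaches 90ms.

90ms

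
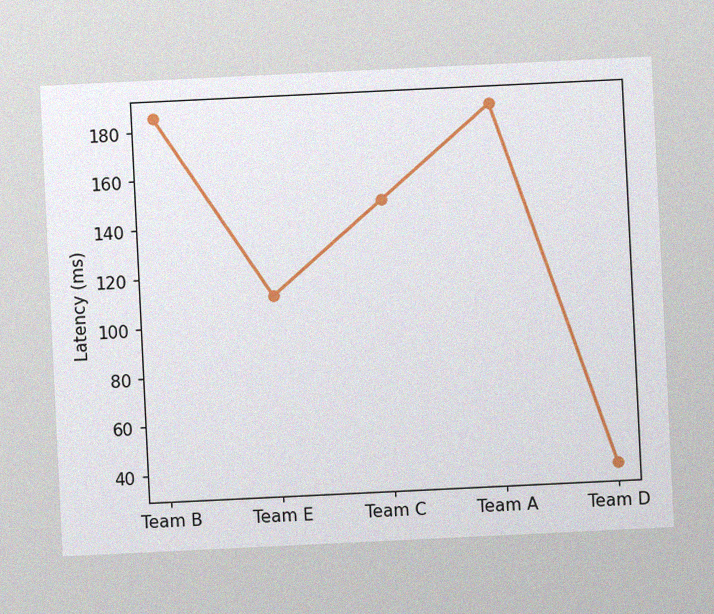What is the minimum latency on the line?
37ms

The chart is tilted about 3° counter-clockwise, with some photo noise. The lowest point is at Team D, and reading across to the y-axis gives 37ms.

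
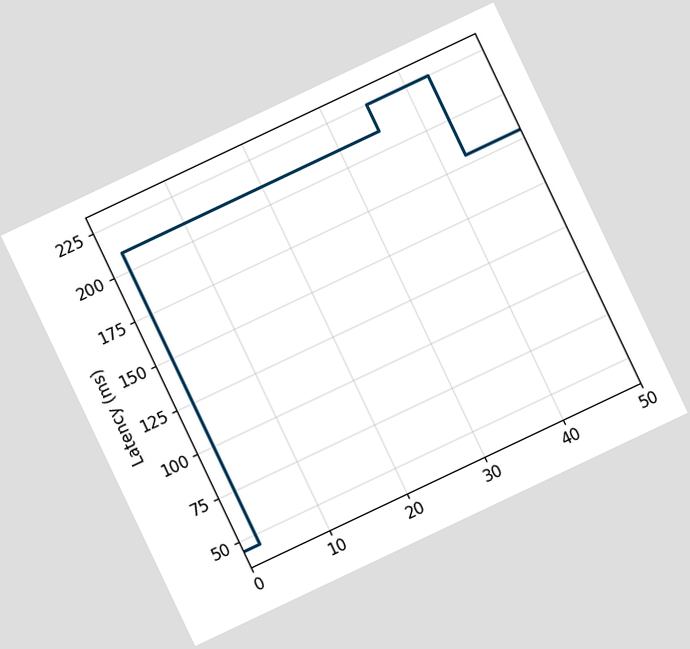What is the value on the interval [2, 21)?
The chart is tilted about 25° counter-clockwise. On [2, 21) the step sits at 210ms.

210ms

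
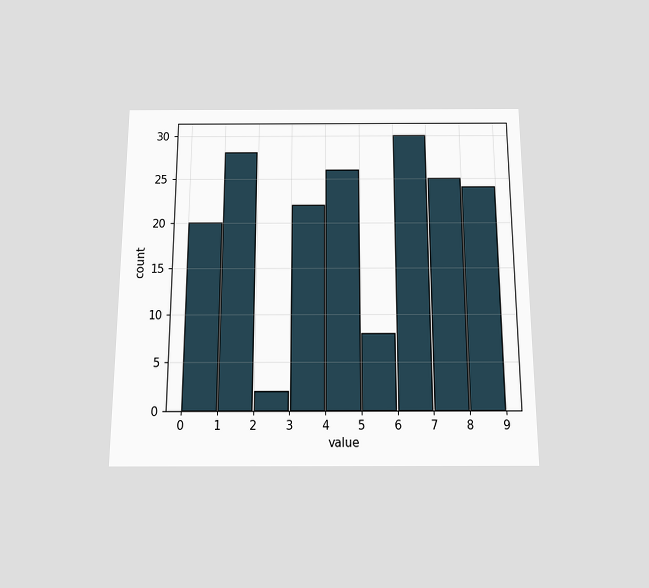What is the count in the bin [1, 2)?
28

The chart is viewed slightly from below. The [1, 2) bin has height 28.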